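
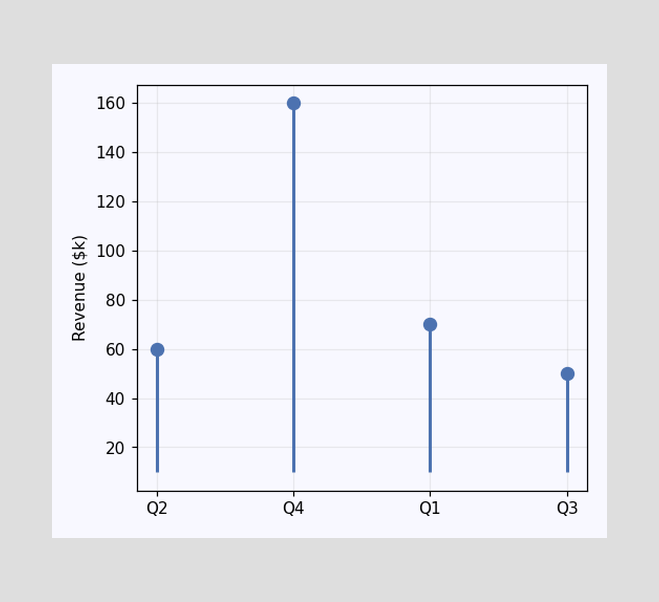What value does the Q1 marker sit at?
The Q1 marker sits at $70k.

$70k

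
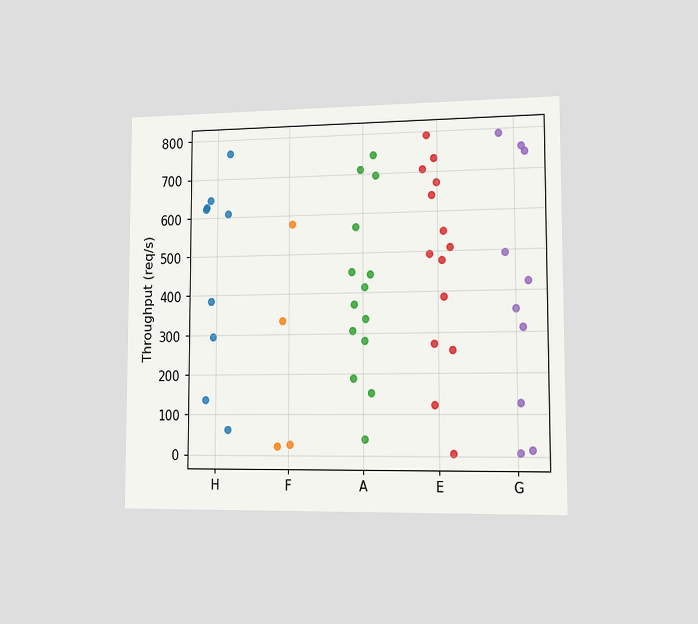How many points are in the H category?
The chart is viewed slightly from the right. Counting the markers in the H column gives 9.

9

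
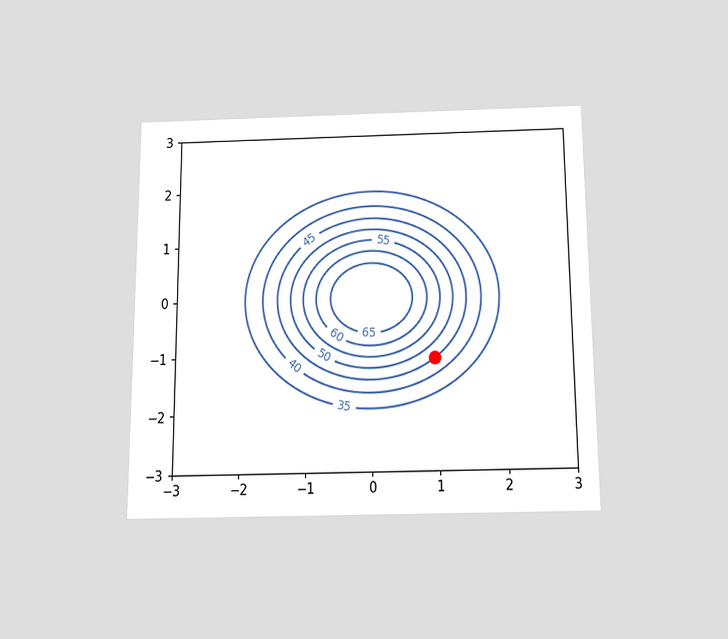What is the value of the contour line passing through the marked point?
45

The chart is viewed slightly from below. The marked point sits on the contour labelled 45.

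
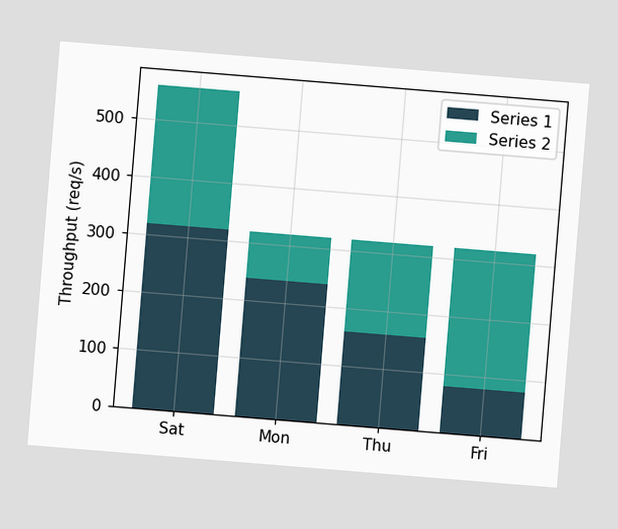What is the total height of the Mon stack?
320req/s

The chart is tilted about 5° clockwise. The Mon stack's top reaches 320req/s on the y-axis.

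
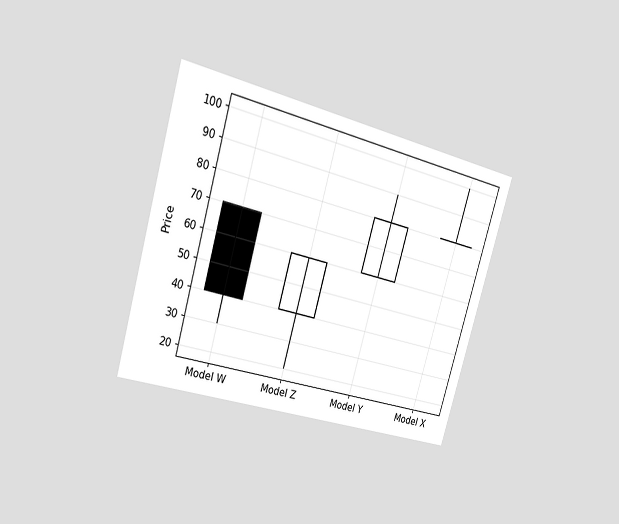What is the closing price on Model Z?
60

The chart is tilted about 16° clockwise and viewed slightly from the left. The Model Z candle closes at 60.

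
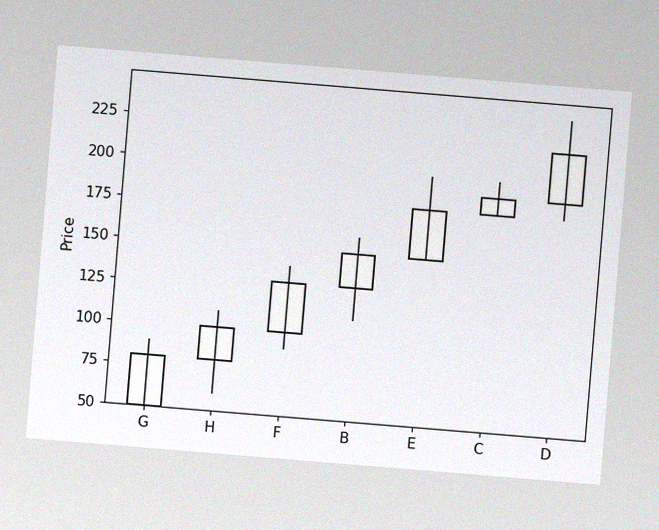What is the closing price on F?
The chart is tilted about 5° clockwise, with some photo noise. The F candle closes at 130.

130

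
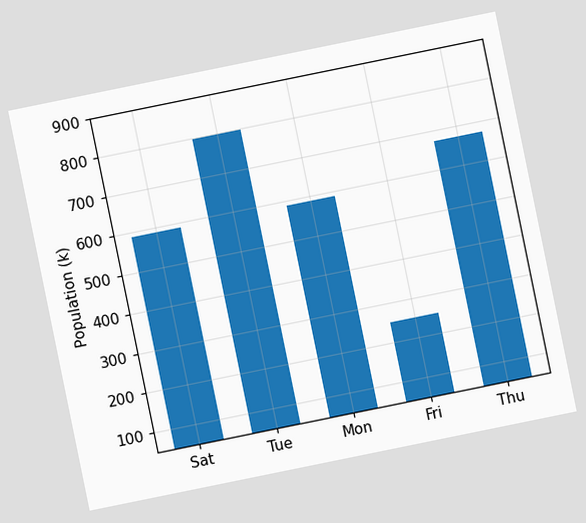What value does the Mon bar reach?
The chart is tilted about 12° counter-clockwise. Reading along the chart's y-axis, the Mon bar reaches 588k.

588k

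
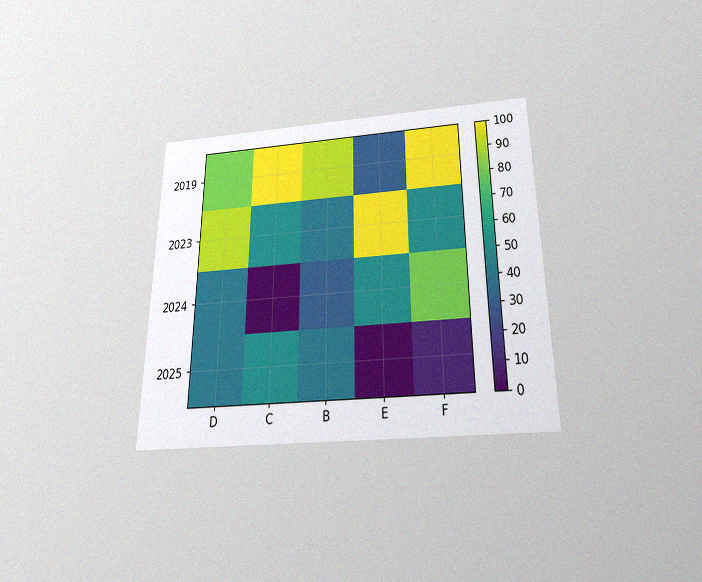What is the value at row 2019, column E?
30

The chart is viewed slightly from below, with some photo noise. Matching cell (2019, E) against the colorbar gives 30.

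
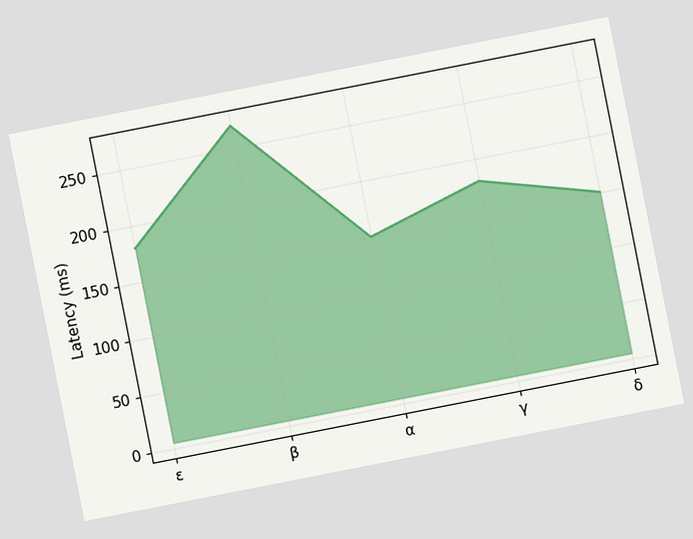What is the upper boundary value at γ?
180ms

The chart is tilted about 11° counter-clockwise. At γ the upper boundary is at 180ms.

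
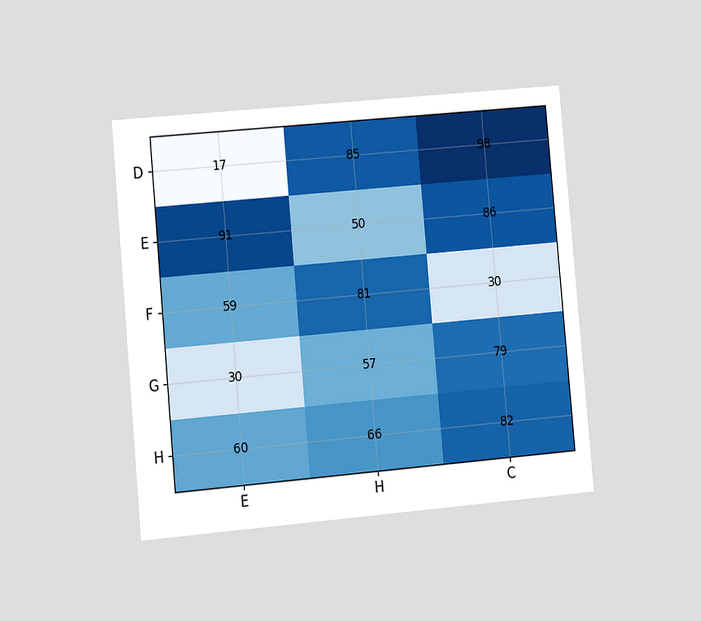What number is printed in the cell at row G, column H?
The chart is tilted about 5° counter-clockwise and viewed slightly from the left. The (G, H) cell reads 57.

57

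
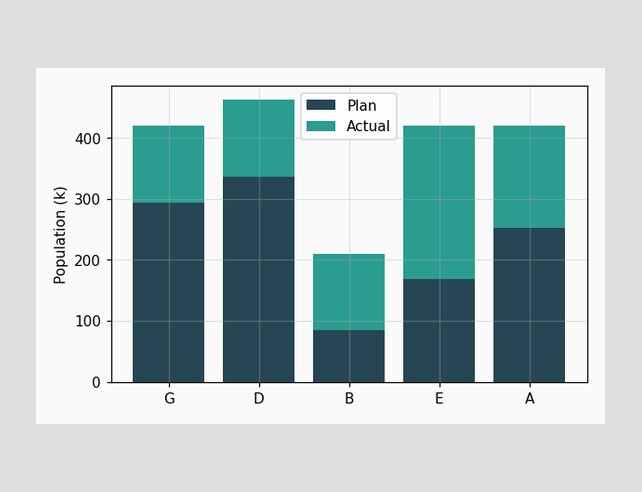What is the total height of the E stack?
420k

The E stack's top reaches 420k on the y-axis.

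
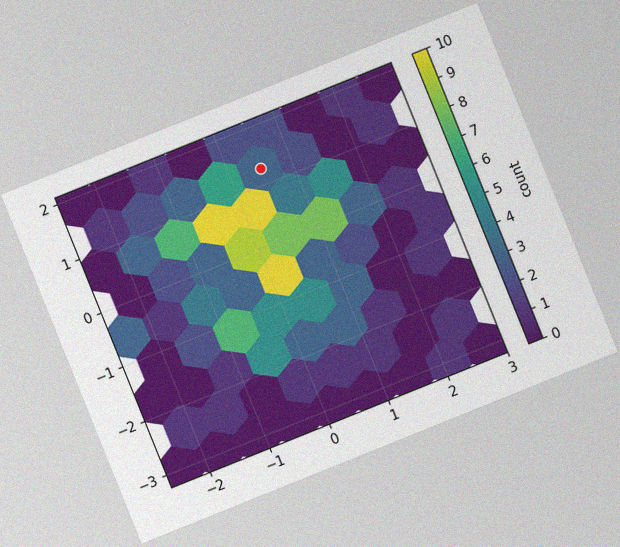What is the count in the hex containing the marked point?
3

The chart is tilted about 22° counter-clockwise, with some photo noise. The marked hex reads 3 on the colorbar.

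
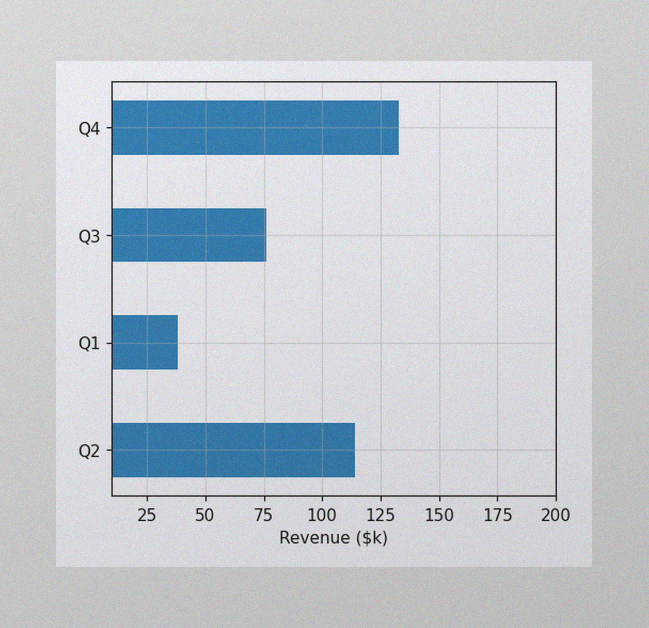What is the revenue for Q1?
$38k

The image has some photo noise and uneven lighting. Reading along the chart's x-axis, the Q1 bar reaches $38k.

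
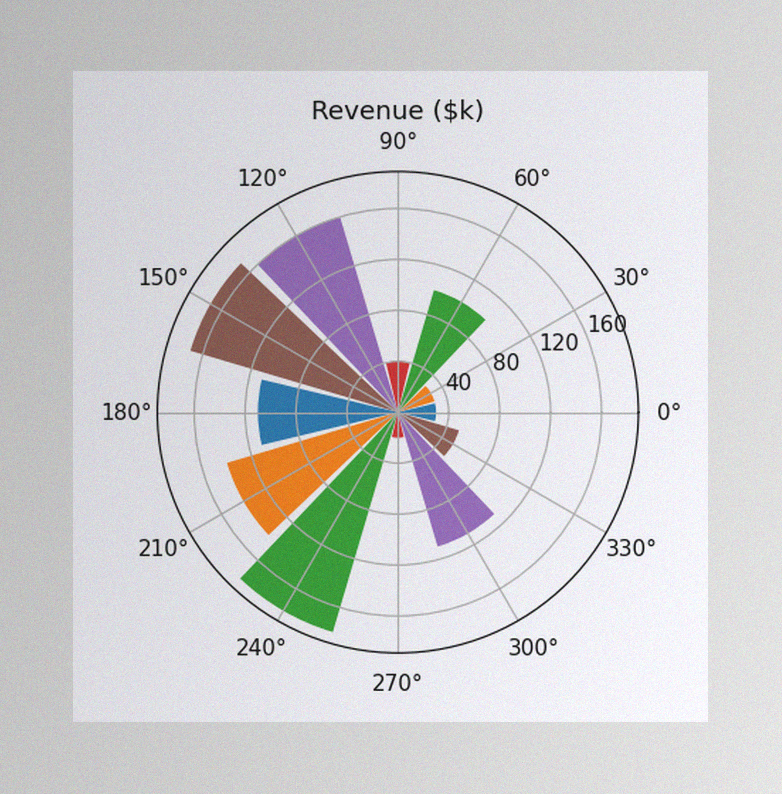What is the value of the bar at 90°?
The image has some photo noise and uneven lighting. The bar at 90° reaches $40k on the radial axis.

$40k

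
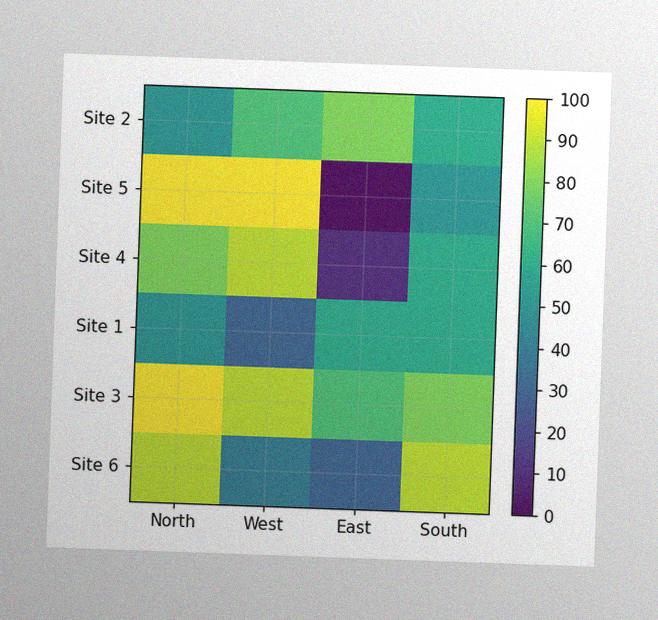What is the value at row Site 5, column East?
0

The chart is tilted about 2° clockwise, with some photo noise. Matching cell (Site 5, East) against the colorbar gives 0.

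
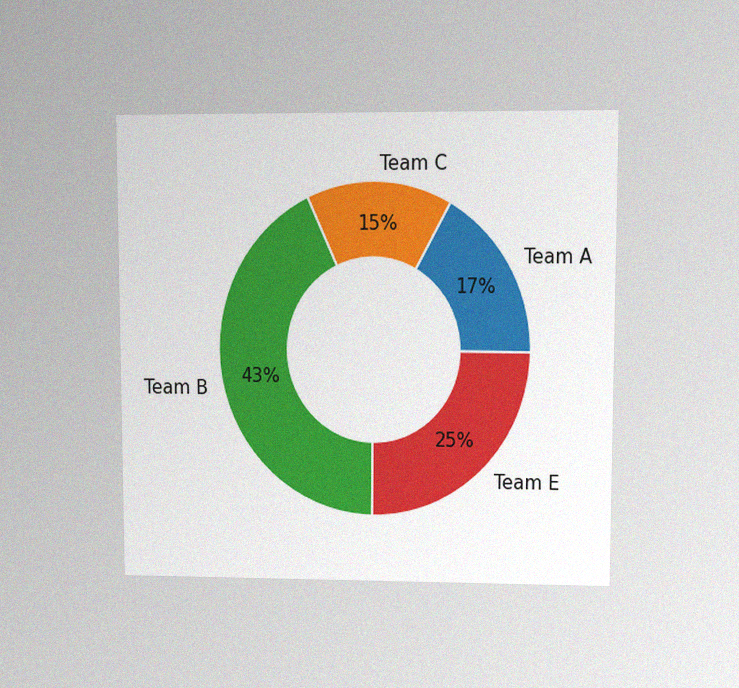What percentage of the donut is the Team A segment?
The chart is viewed at a slight angle, with some photo noise. The Team A segment takes up 17% of the ring.

17%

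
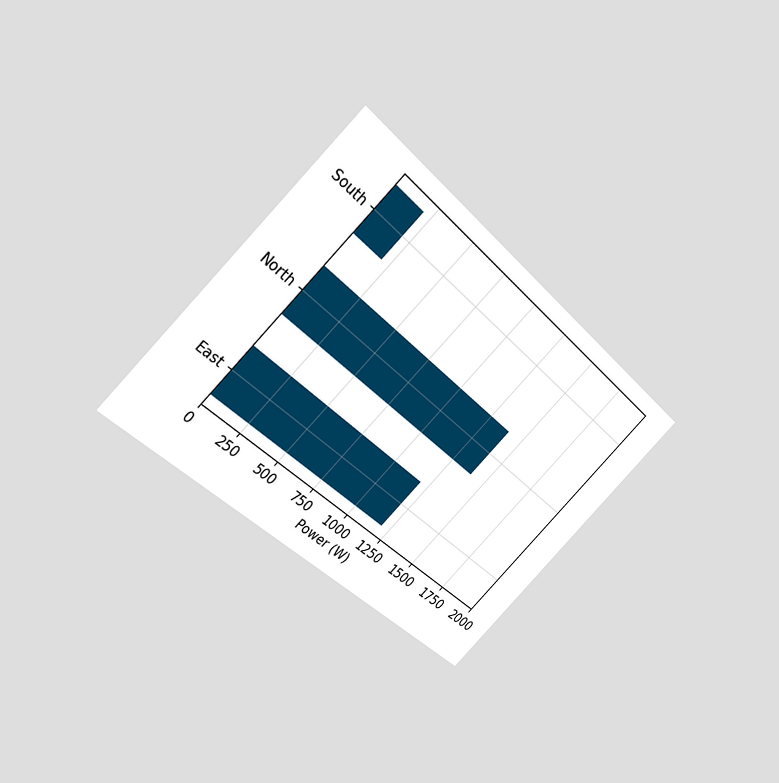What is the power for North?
1400W

The chart is tilted about 45° clockwise and viewed at a slight angle. Reading along the chart's x-axis, the North bar reaches 1400W.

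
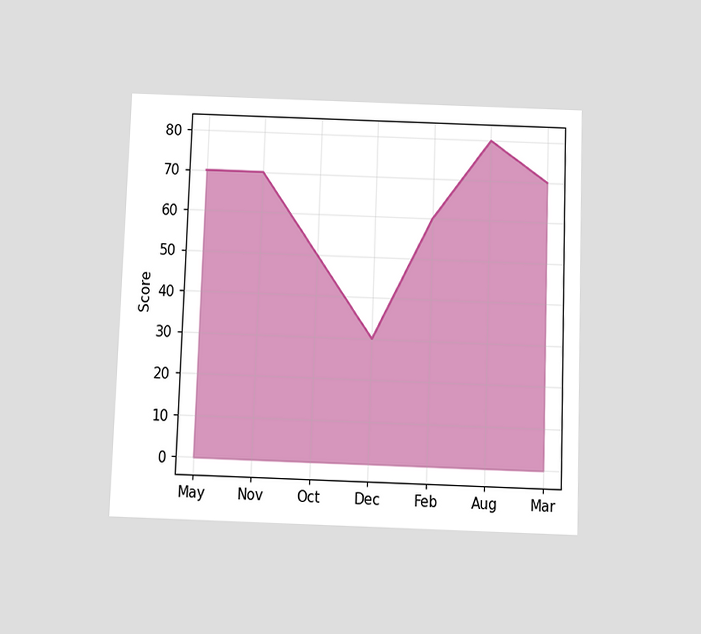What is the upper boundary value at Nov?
The chart is tilted about 2° clockwise and viewed slightly from below. At Nov the upper boundary is at 70.

70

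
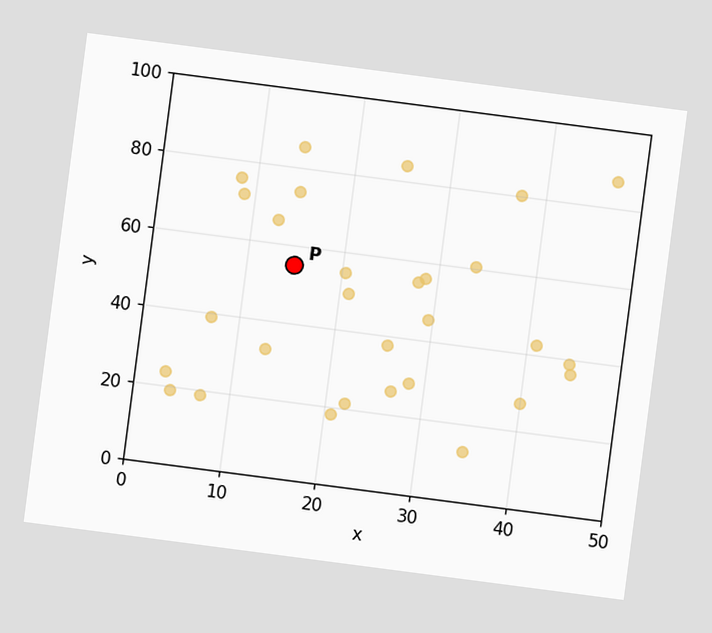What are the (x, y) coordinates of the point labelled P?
(15, 55)

The chart is tilted about 7° clockwise. Following the gridlines from P to each axis, P sits at (15, 55).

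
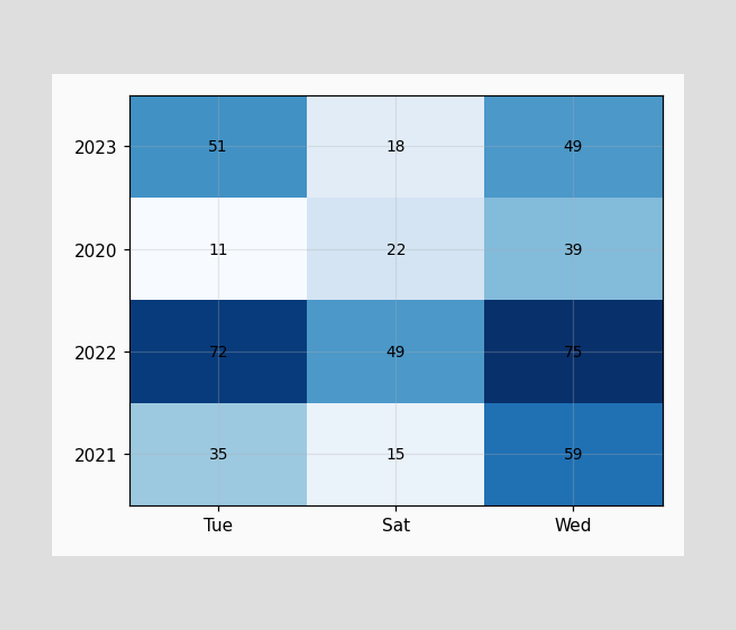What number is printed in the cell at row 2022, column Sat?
The (2022, Sat) cell reads 49.

49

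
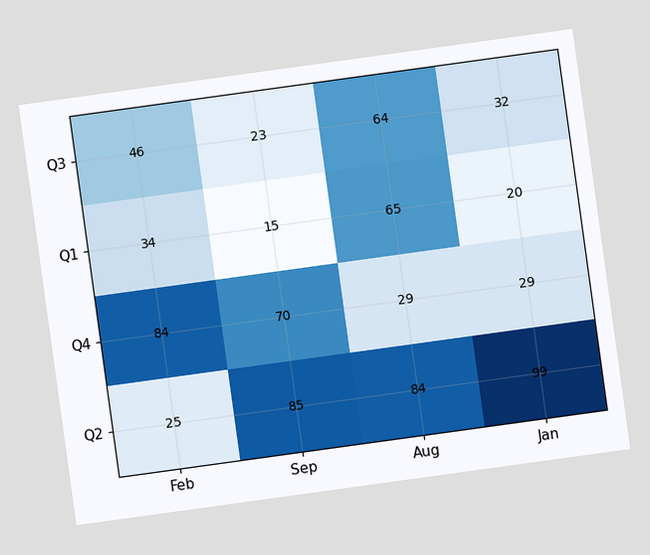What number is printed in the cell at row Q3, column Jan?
The chart is tilted about 8° counter-clockwise. The (Q3, Jan) cell reads 32.

32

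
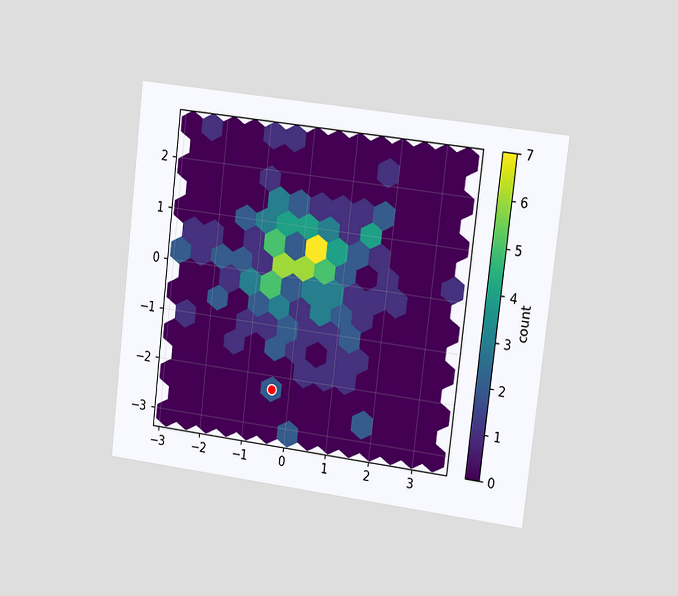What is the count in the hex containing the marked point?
2

The chart is tilted about 7° clockwise and viewed slightly from the right. The marked hex reads 2 on the colorbar.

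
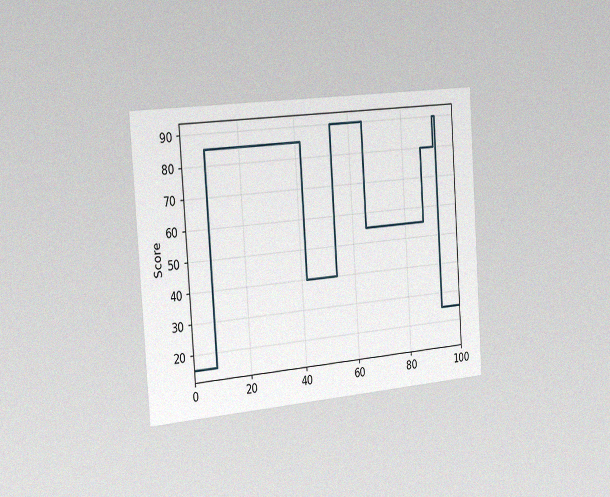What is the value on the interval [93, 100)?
The chart is tilted about 4° counter-clockwise and viewed slightly from the left, with some photo noise. On [93, 100) the step sits at 25.

25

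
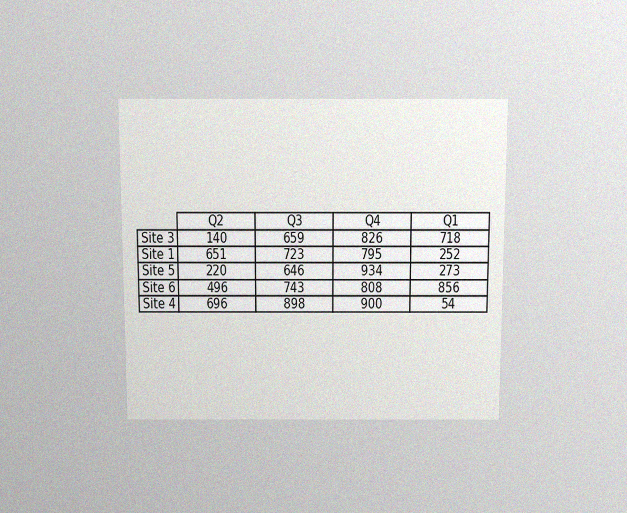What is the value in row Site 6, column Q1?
856

The chart is viewed slightly from above, with some photo noise. The (Site 6, Q1) cell reads 856.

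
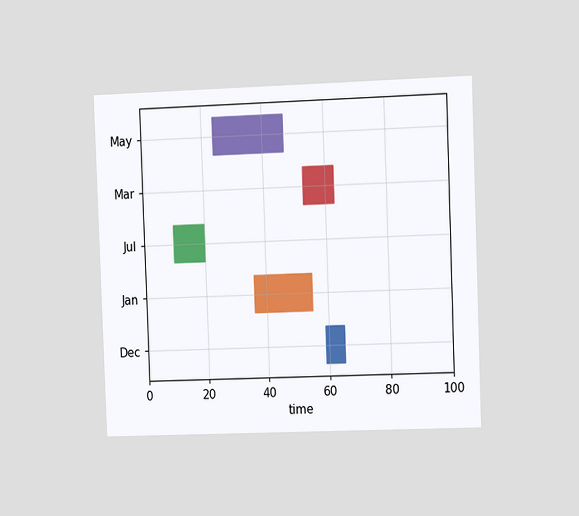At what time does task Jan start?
The chart is tilted about 2° counter-clockwise and viewed slightly from the right. The Jan bar begins at t=36.

36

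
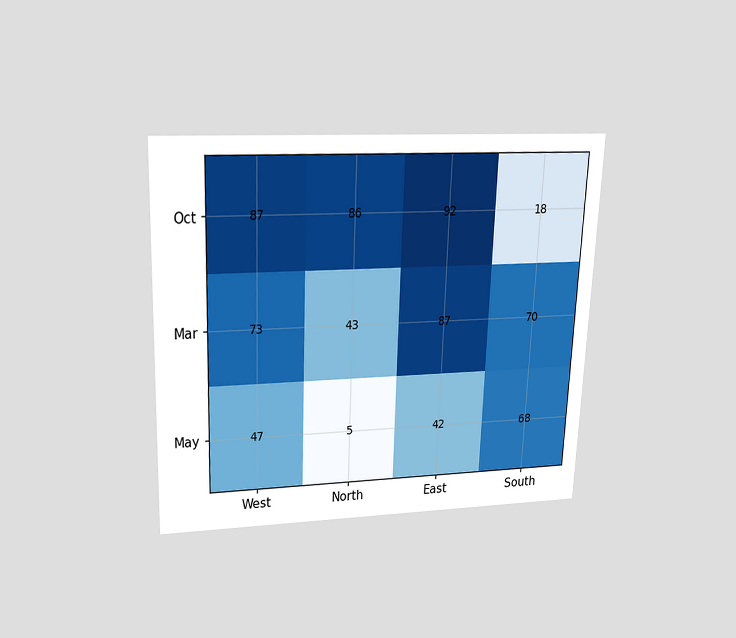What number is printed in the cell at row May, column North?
5

The chart is tilted about 2° clockwise and viewed slightly from above. The (May, North) cell reads 5.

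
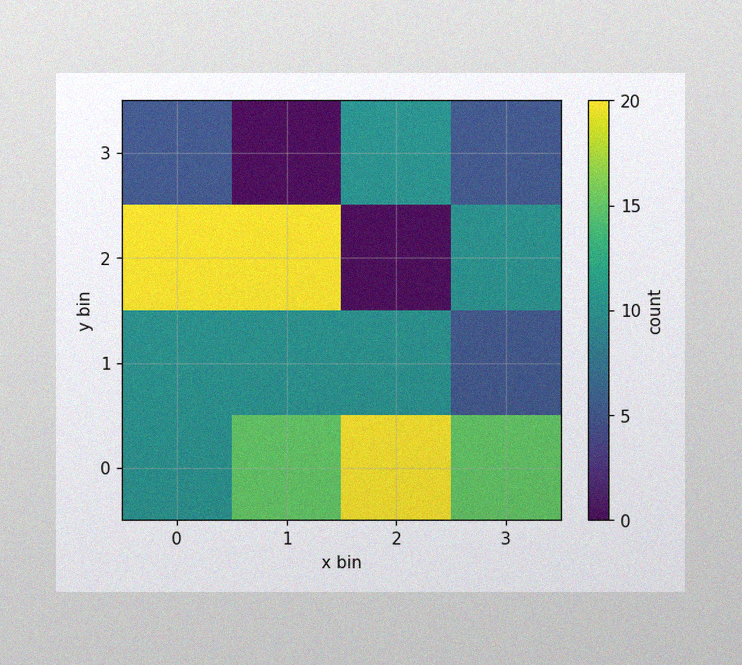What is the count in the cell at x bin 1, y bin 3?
The image has some photo noise and uneven lighting. Matching the cell (1, 3) against the colorbar gives 0.

0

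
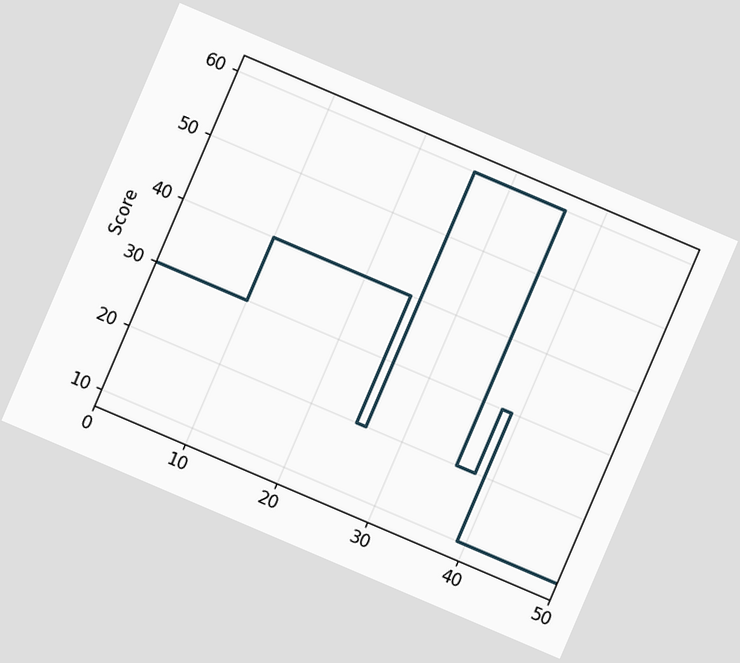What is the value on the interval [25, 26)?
The chart is tilted about 23° clockwise. On [25, 26) the step sits at 20.

20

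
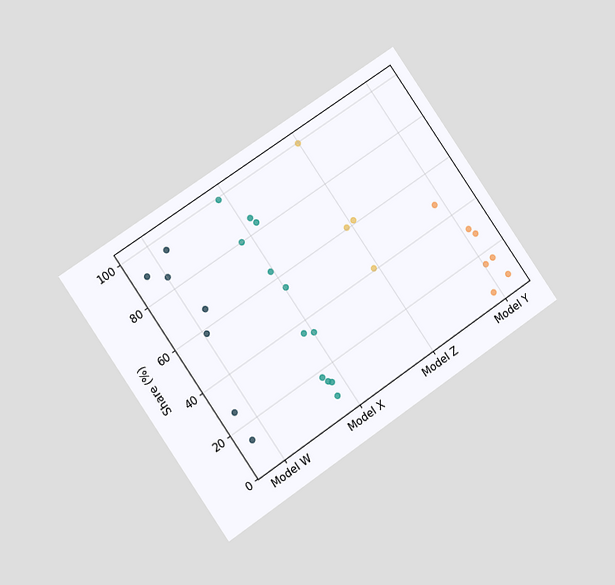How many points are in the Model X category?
The chart is tilted about 34° counter-clockwise and viewed at a slight angle. Counting the markers in the Model X column gives 12.

12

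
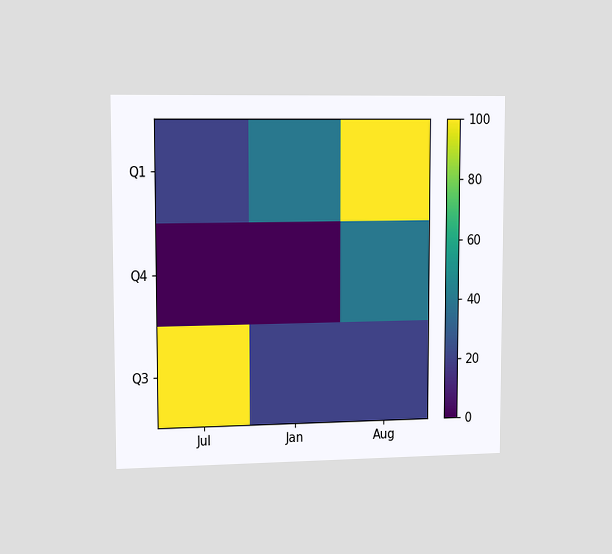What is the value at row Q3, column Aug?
20

The chart is viewed slightly from the left. Matching cell (Q3, Aug) against the colorbar gives 20.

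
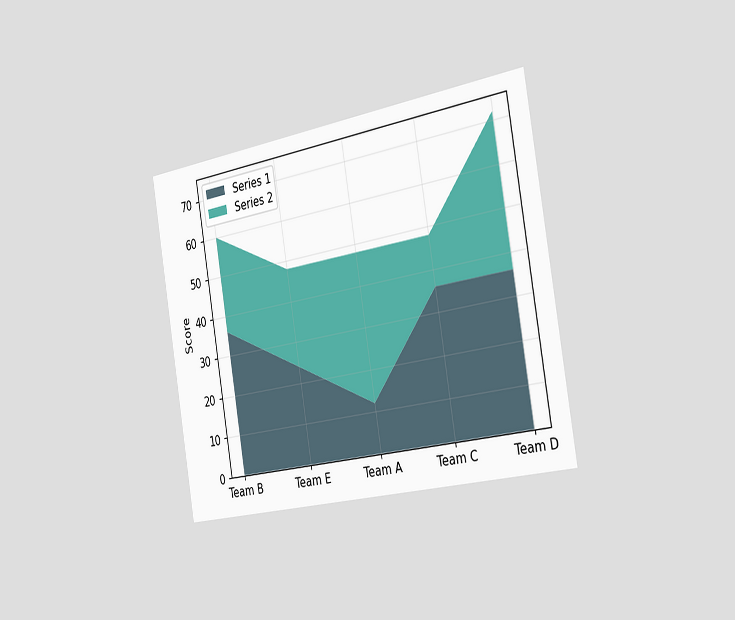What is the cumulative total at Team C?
The chart is tilted about 10° counter-clockwise and viewed slightly from the right. The stacked total at Team C reaches 48.

48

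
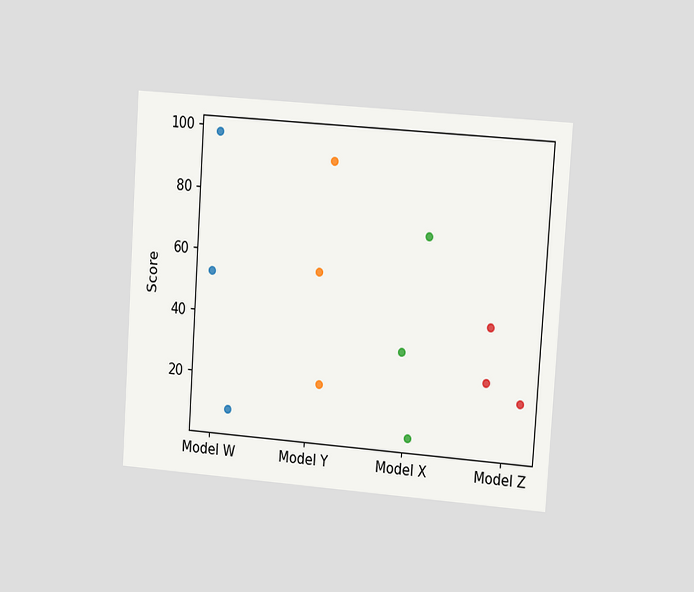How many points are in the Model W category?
The chart is tilted about 4° clockwise and viewed slightly from the right. Counting the markers in the Model W column gives 3.

3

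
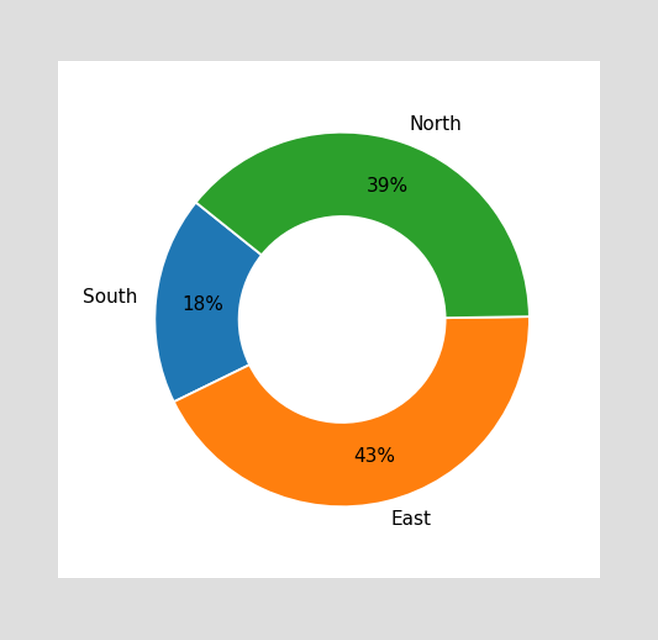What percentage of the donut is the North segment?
39%

The North segment takes up 39% of the ring.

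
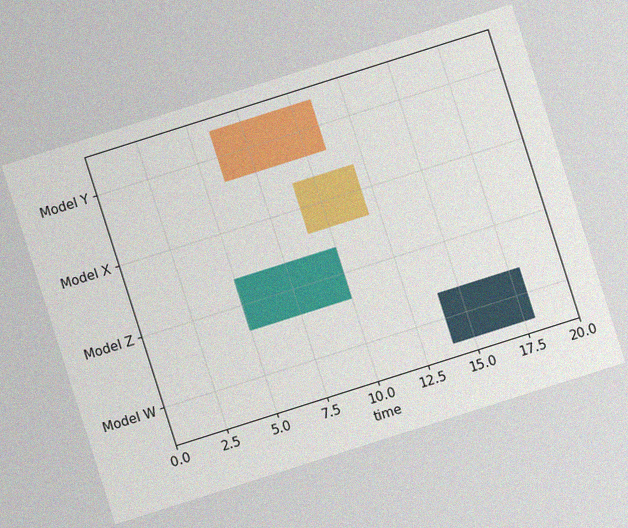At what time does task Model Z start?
5

The chart is tilted about 18° counter-clockwise, with some photo noise. The Model Z bar begins at t=5.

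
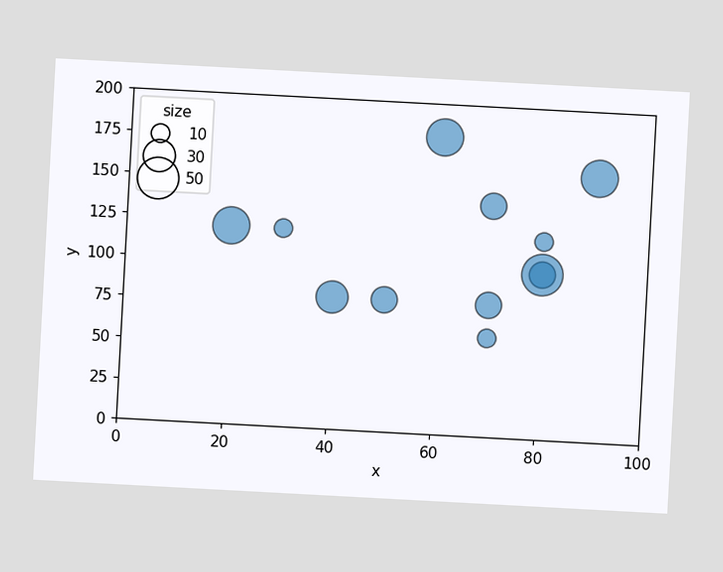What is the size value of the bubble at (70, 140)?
The chart is tilted about 3° clockwise. Matching the bubble at (70, 140) against the size legend gives 20.

20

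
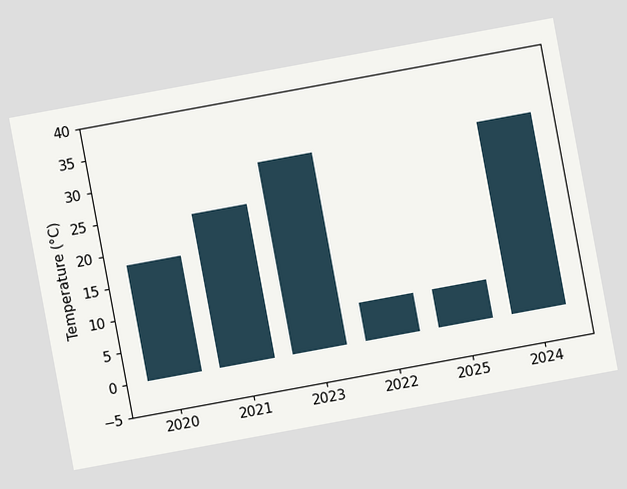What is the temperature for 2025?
The chart is tilted about 10° counter-clockwise. Reading along the chart's y-axis, the 2025 bar reaches 6°C.

6°C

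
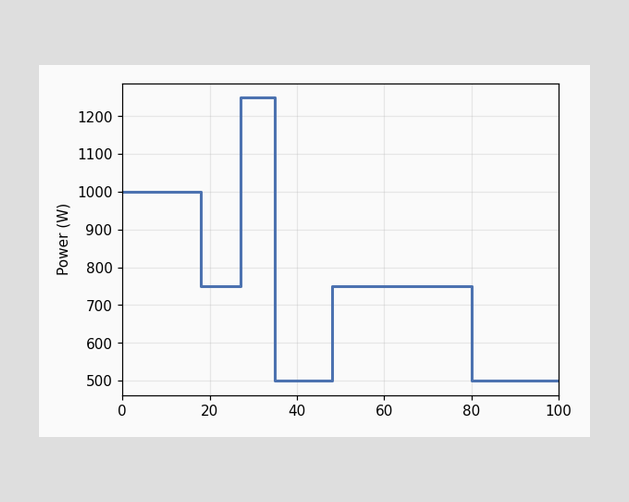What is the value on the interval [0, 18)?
1000W

On [0, 18) the step sits at 1000W.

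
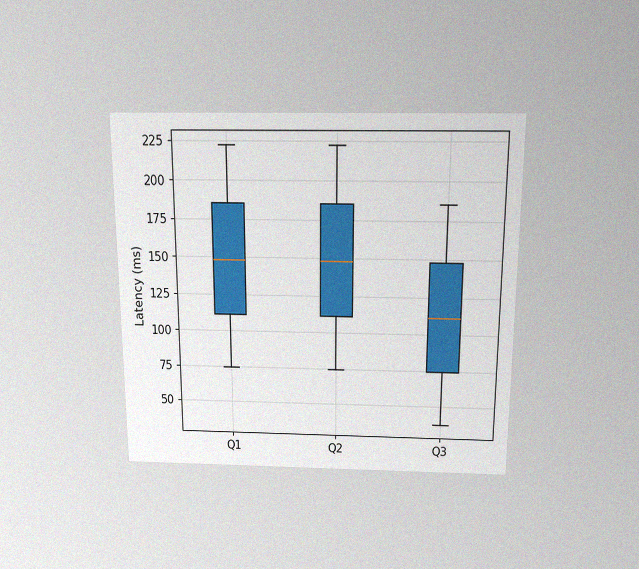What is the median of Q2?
The chart is viewed slightly from above, with some photo noise. The median line in the Q2 box sits at 148ms.

148ms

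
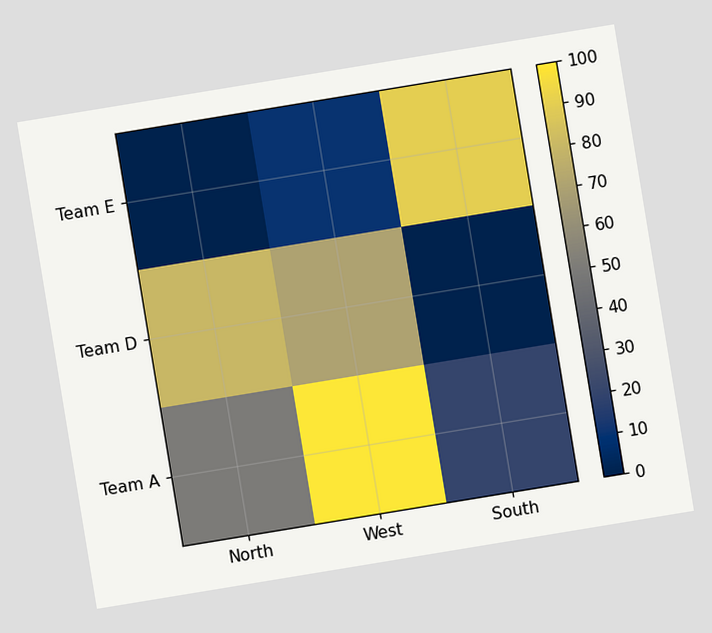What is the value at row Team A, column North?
The chart is tilted about 9° counter-clockwise. Matching cell (Team A, North) against the colorbar gives 50.

50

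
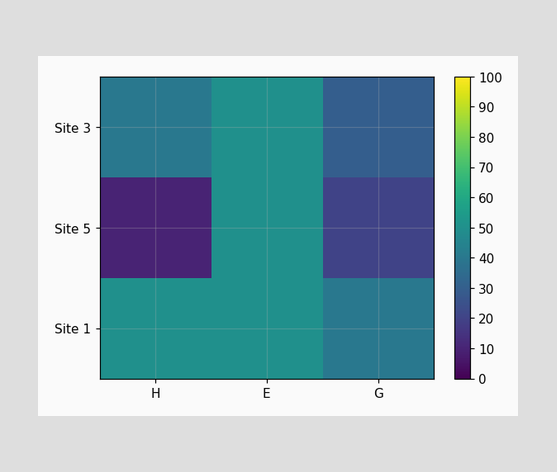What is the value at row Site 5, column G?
20

Matching cell (Site 5, G) against the colorbar gives 20.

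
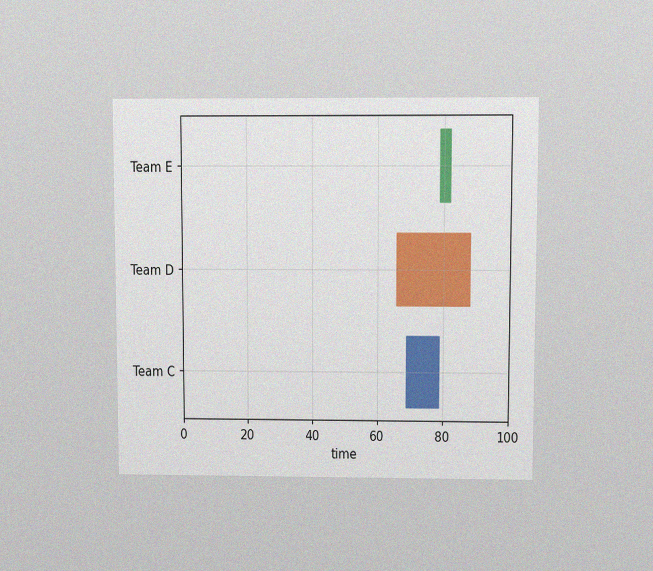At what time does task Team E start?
79

The chart is viewed at a slight angle, with some photo noise. The Team E bar begins at t=79.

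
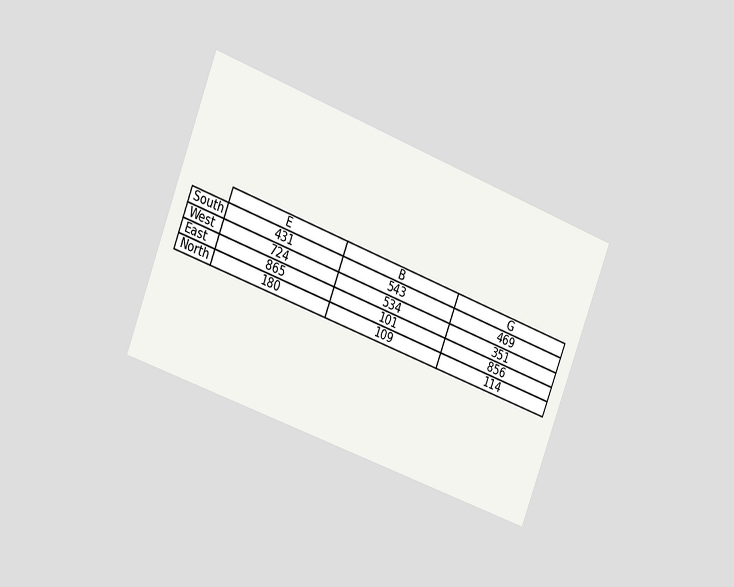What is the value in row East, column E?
The chart is tilted about 21° clockwise and viewed slightly from the left. The (East, E) cell reads 865.

865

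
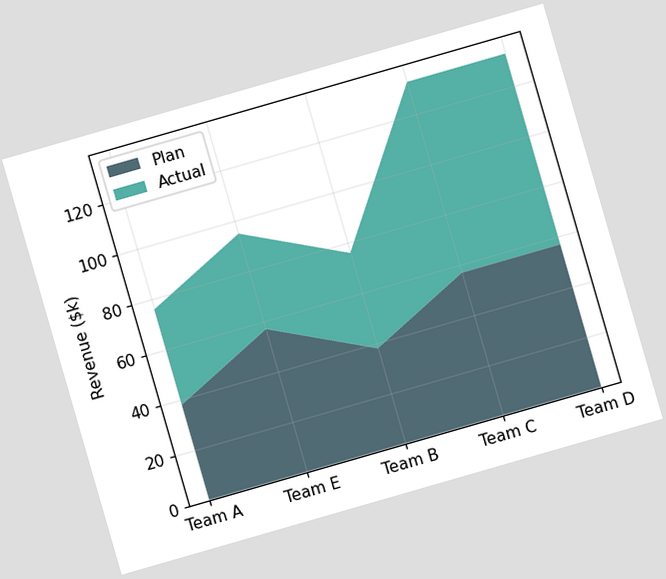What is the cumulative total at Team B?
$76k

The chart is tilted about 16° counter-clockwise. The stacked total at Team B reaches $76k.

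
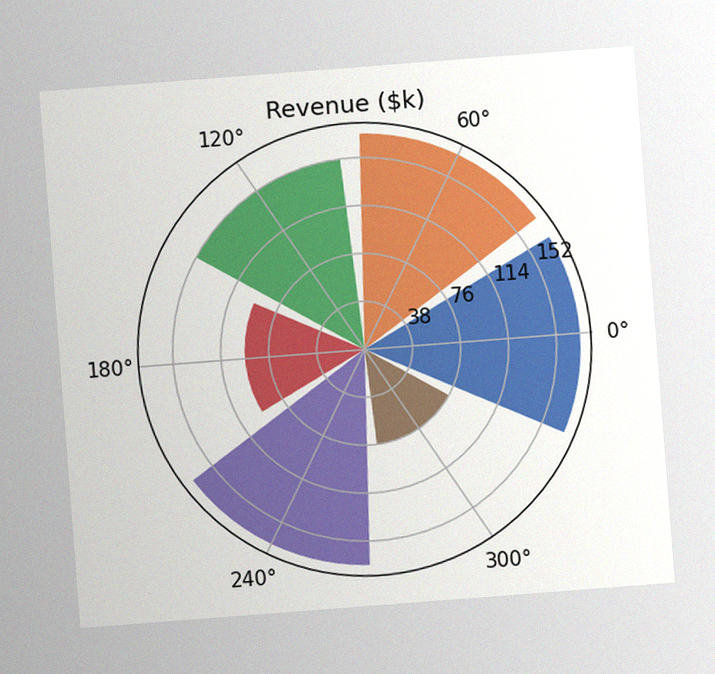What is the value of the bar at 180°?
The chart is tilted about 4° counter-clockwise, with some photo noise. The bar at 180° reaches $95k on the radial axis.

$95k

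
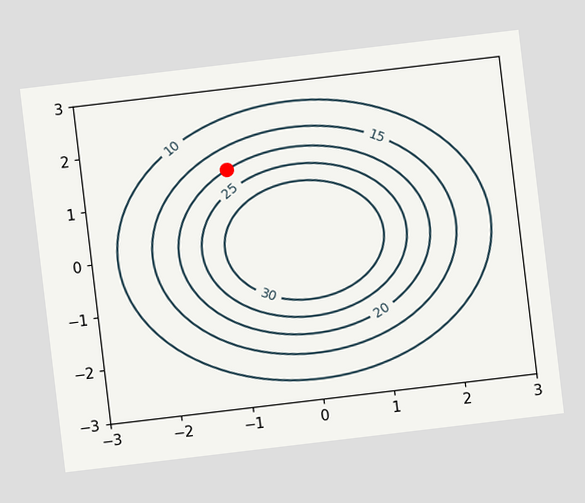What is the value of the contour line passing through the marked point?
The chart is tilted about 7° counter-clockwise. The marked point sits on the contour labelled 20.

20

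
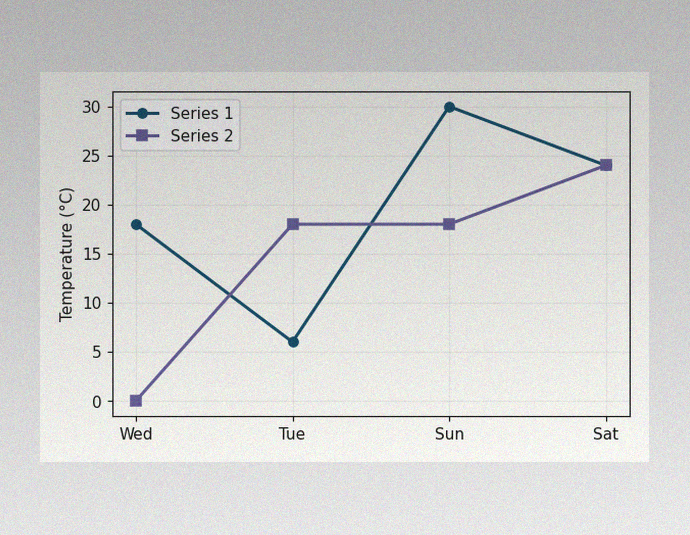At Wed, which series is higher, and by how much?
The image has some photo noise and uneven lighting. At Wed, Series 1 sits above the other line by 18°C.

Series 1, by 18°C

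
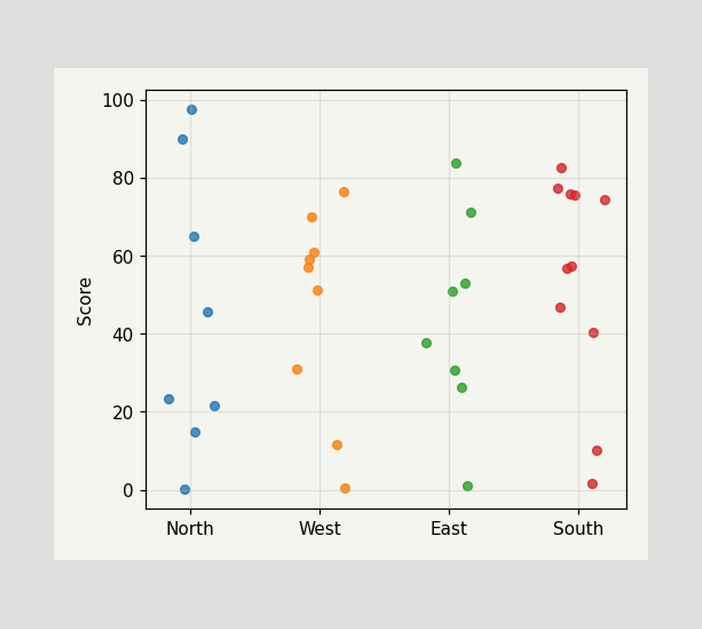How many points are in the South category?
Counting the markers in the South column gives 11.

11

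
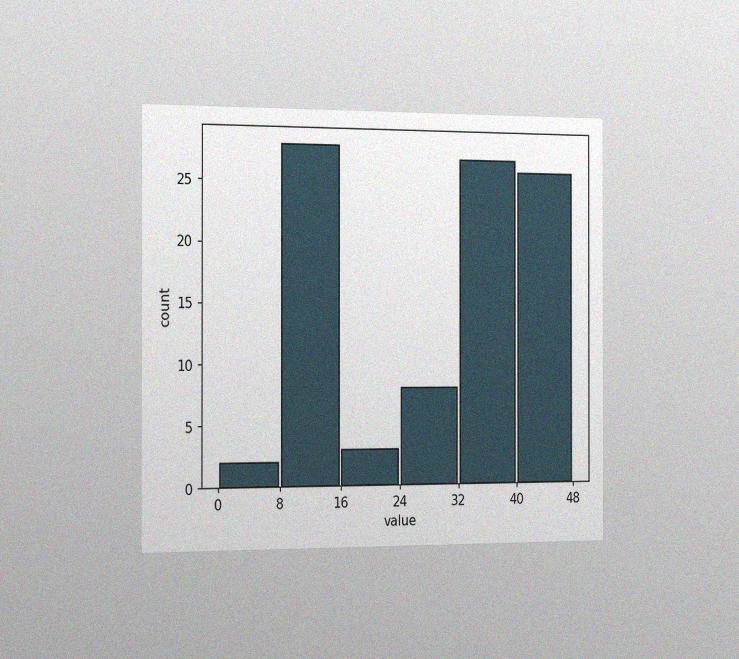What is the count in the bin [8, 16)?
28

The chart is viewed slightly from the left, with some photo noise. The [8, 16) bin has height 28.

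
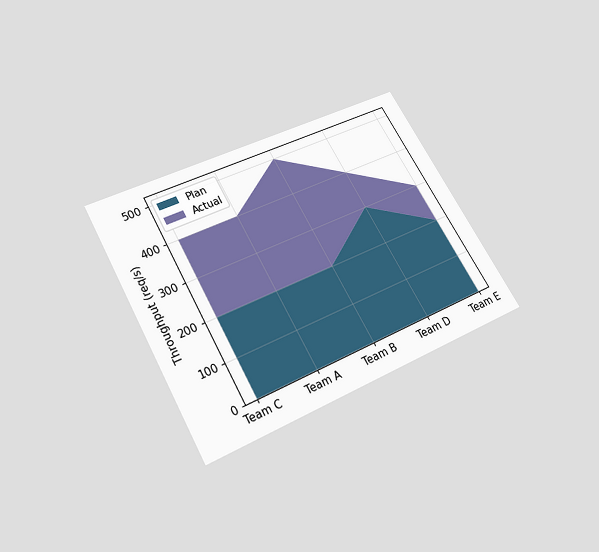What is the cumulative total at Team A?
400req/s

The chart is tilted about 29° counter-clockwise and viewed slightly from below. The stacked total at Team A reaches 400req/s.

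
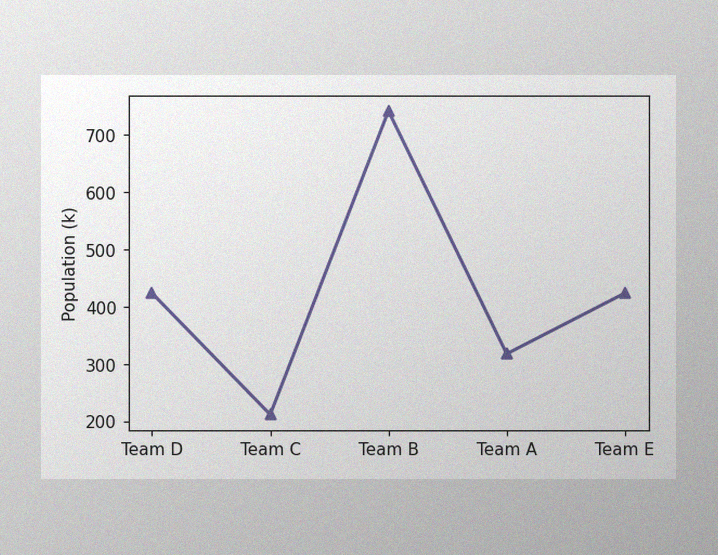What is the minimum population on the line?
212k

The image has some photo noise and uneven lighting. The lowest point is at Team C, and reading across to the y-axis gives 212k.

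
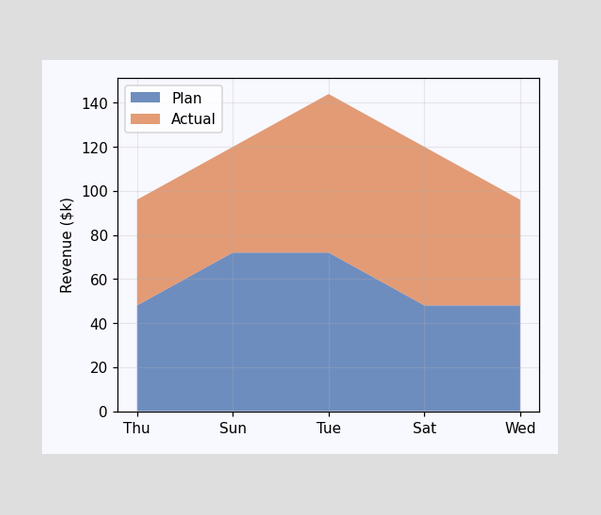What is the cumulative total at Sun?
The stacked total at Sun reaches $120k.

$120k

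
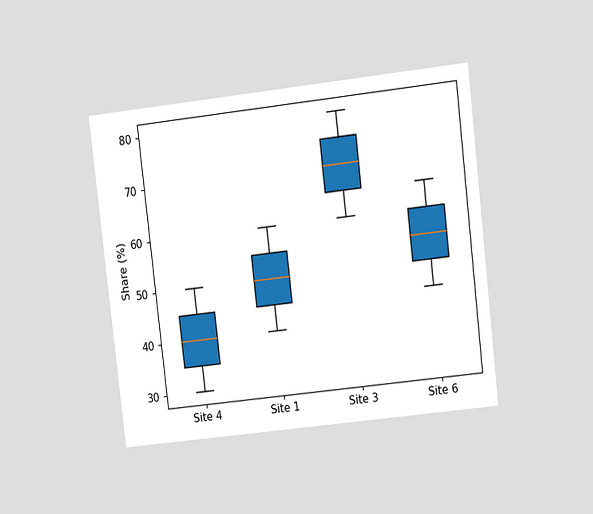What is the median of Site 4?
40%

The chart is tilted about 7° counter-clockwise and viewed at a slight angle. The median line in the Site 4 box sits at 40%.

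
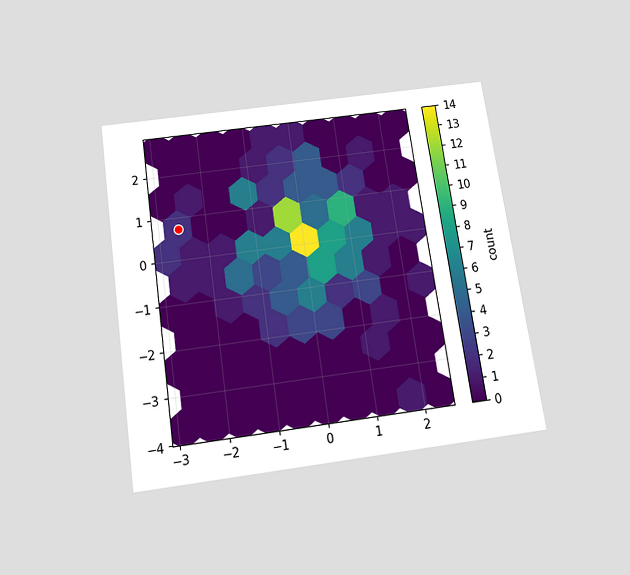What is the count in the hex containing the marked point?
The chart is tilted about 8° counter-clockwise and viewed slightly from below. The marked hex reads 2 on the colorbar.

2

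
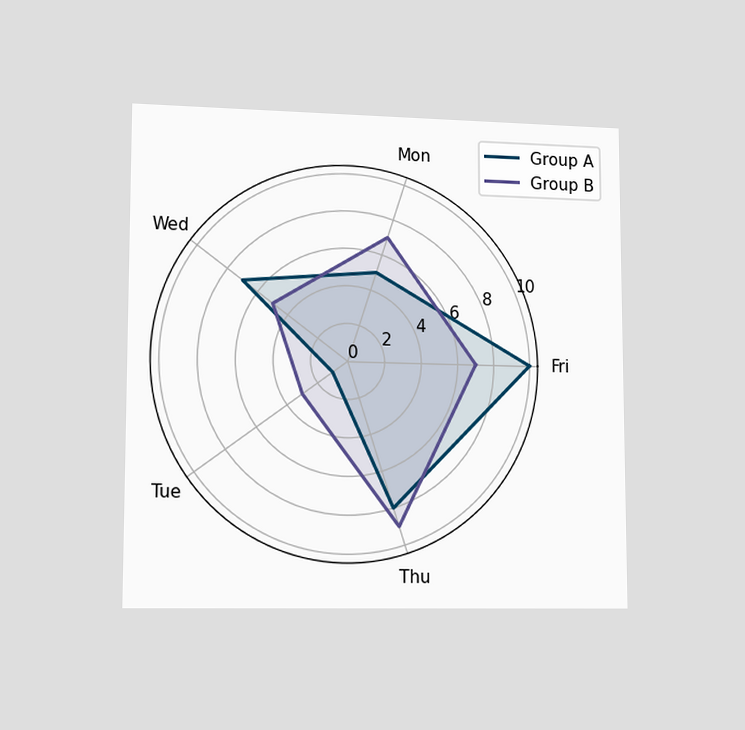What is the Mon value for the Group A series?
The chart is viewed slightly from the left. On the Mon axis, Group A reaches 5.

5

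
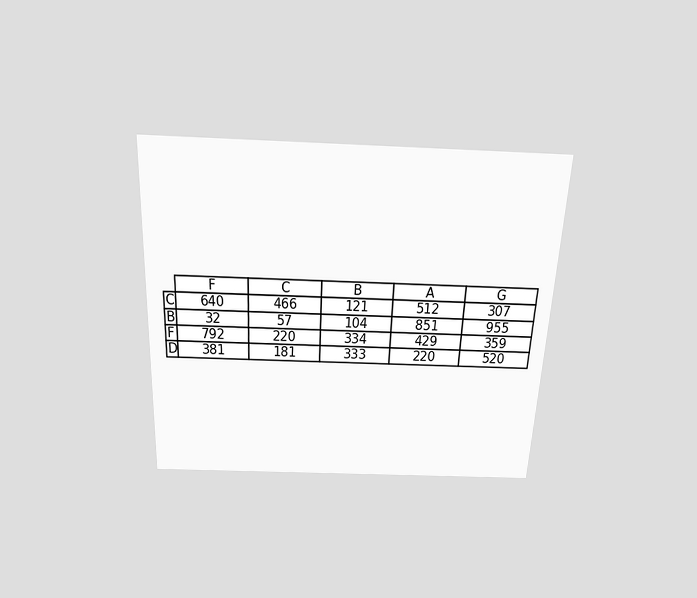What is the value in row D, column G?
520

The chart is tilted about 3° clockwise and viewed slightly from above. The (D, G) cell reads 520.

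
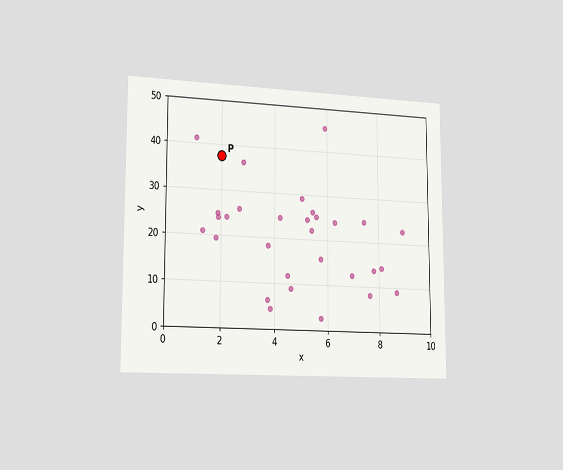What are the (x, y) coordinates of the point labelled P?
The chart is viewed slightly from the left. Following the gridlines from P to each axis, P sits at (2, 37.5).

(2, 37.5)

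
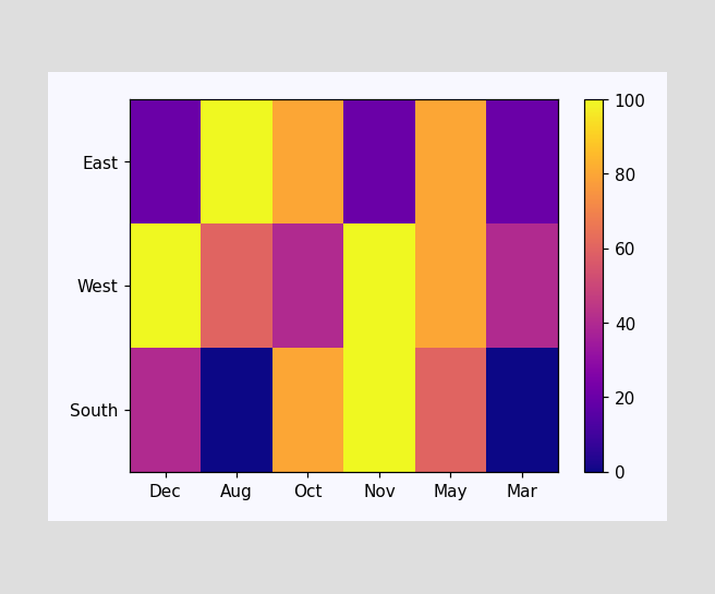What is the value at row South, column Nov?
Matching cell (South, Nov) against the colorbar gives 100.

100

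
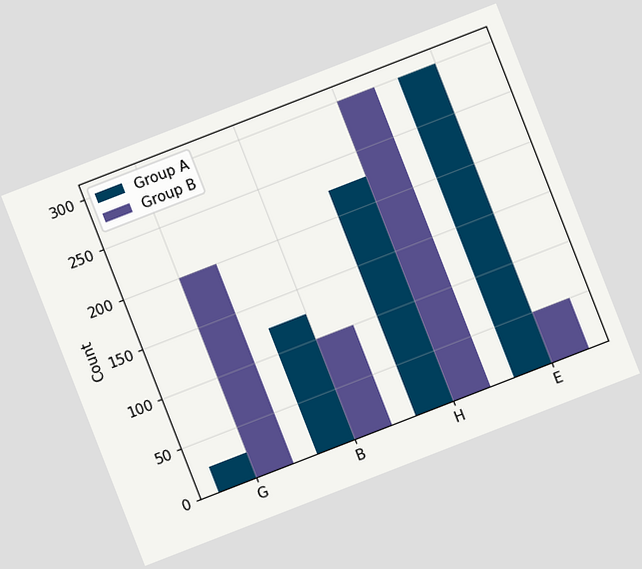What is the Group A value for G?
25

The chart is tilted about 21° counter-clockwise. The Group A bar at G reaches 25 on the y-axis.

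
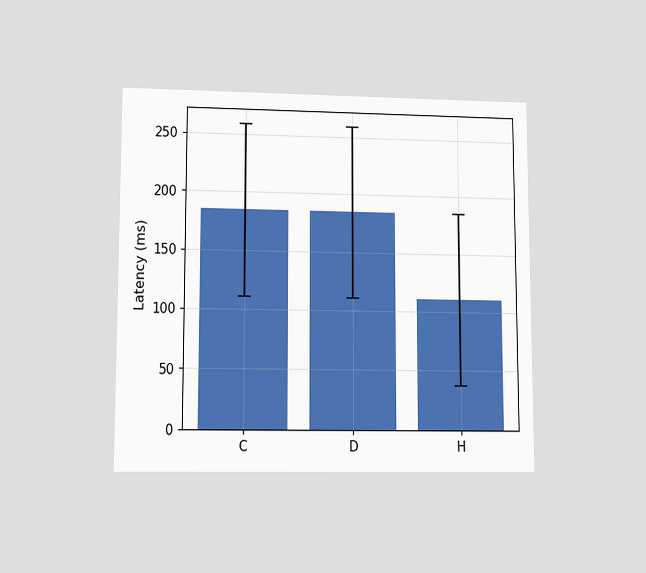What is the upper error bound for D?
The chart is viewed at a slight angle. The D bar's upper whisker reaches 259ms.

259ms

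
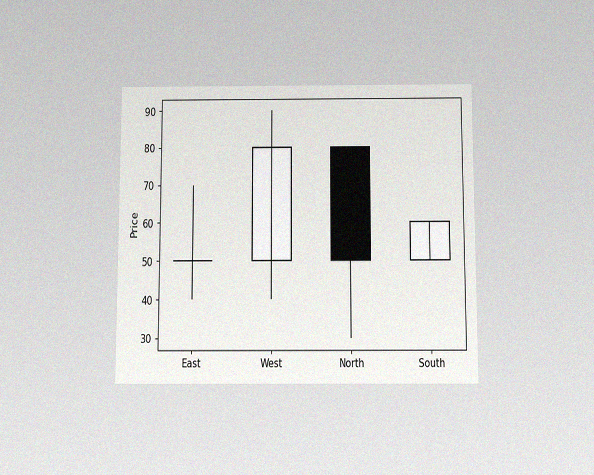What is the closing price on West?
80

The chart is viewed slightly from below, with some photo noise. The West candle closes at 80.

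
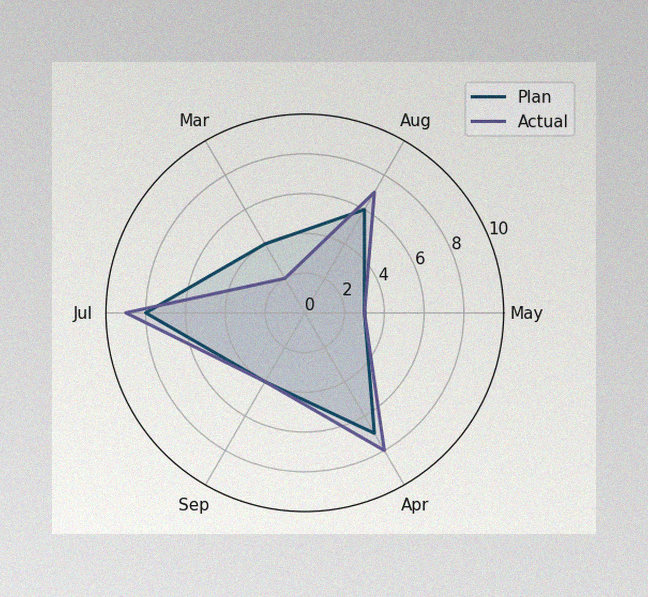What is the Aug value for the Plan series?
The image has some photo noise and uneven lighting. On the Aug axis, Plan reaches 6.

6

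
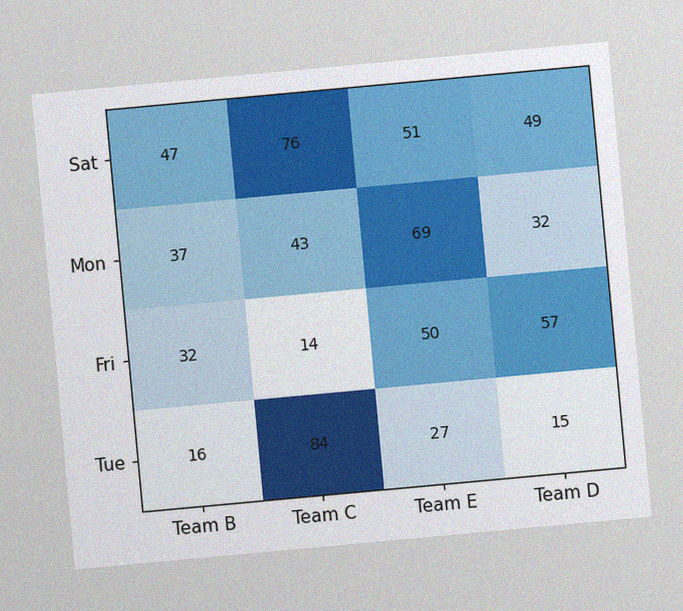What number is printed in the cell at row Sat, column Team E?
The chart is tilted about 5° counter-clockwise, with some photo noise. The (Sat, Team E) cell reads 51.

51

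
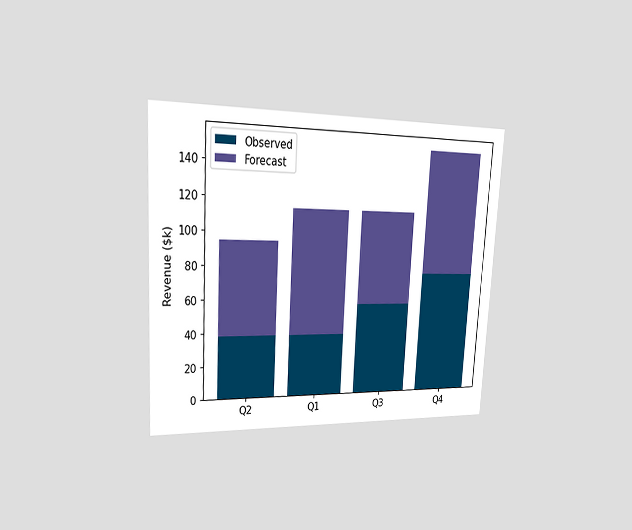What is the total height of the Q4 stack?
$152k

The chart is tilted about 3° clockwise and viewed slightly from the left. The Q4 stack's top reaches $152k on the y-axis.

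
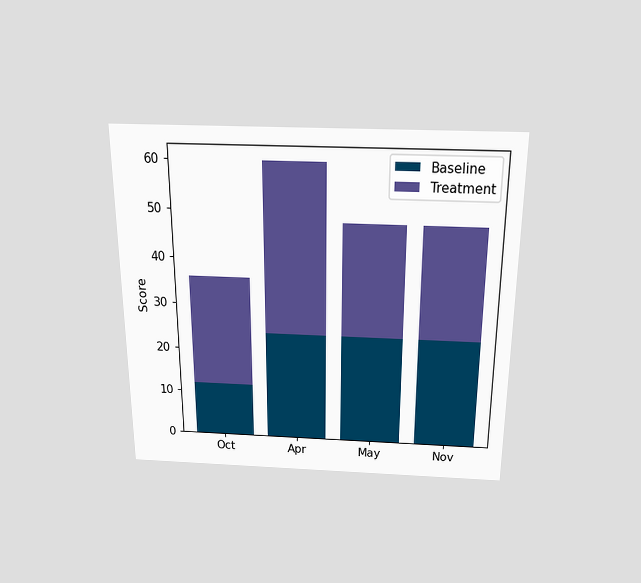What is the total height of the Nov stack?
48

The chart is viewed slightly from above. The Nov stack's top reaches 48 on the y-axis.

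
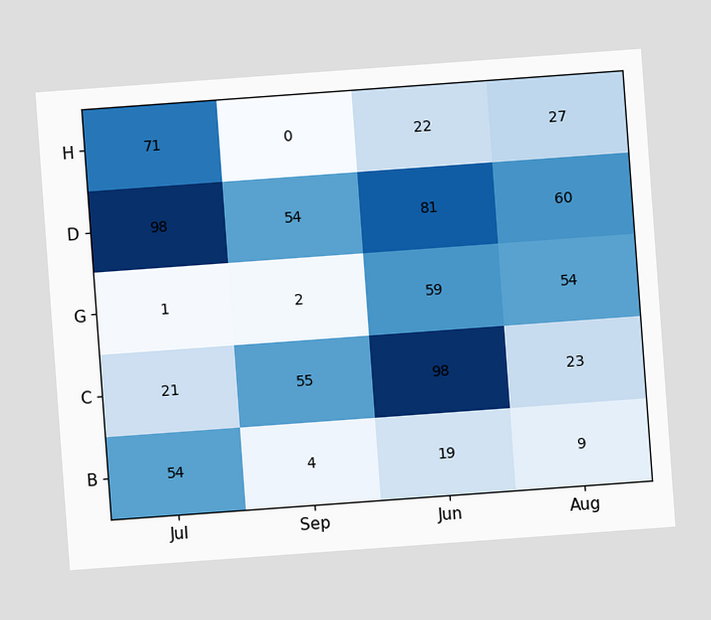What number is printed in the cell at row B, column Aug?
9

The chart is tilted about 4° counter-clockwise. The (B, Aug) cell reads 9.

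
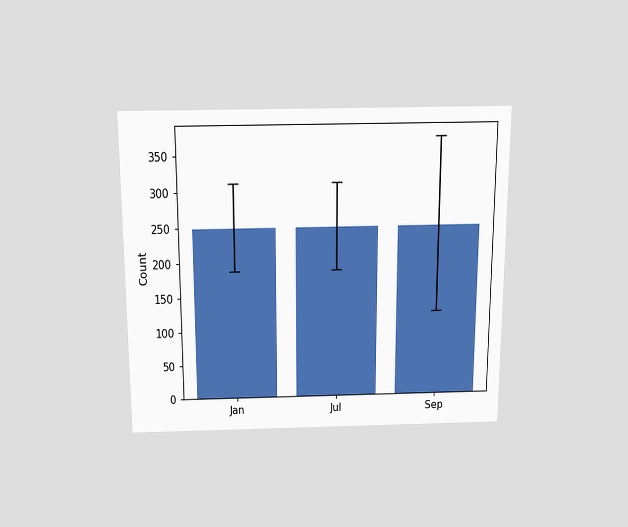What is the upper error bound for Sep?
372

The chart is viewed slightly from above. The Sep bar's upper whisker reaches 372.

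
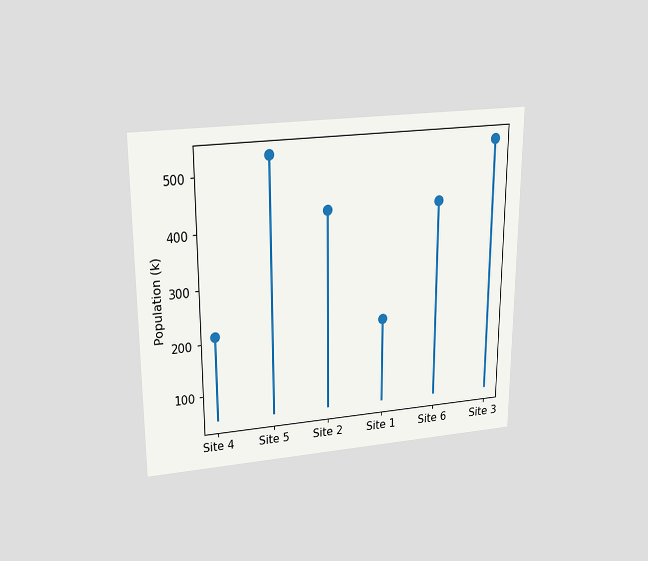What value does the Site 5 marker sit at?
530k

The chart is viewed slightly from above. The Site 5 marker sits at 530k.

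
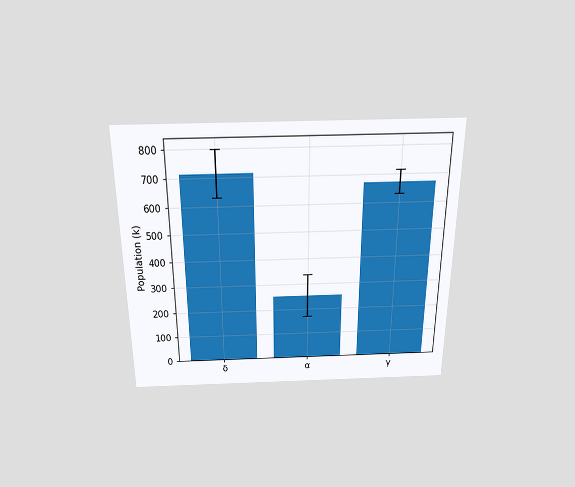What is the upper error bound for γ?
The chart is viewed slightly from above. The γ bar's upper whisker reaches 714k.

714k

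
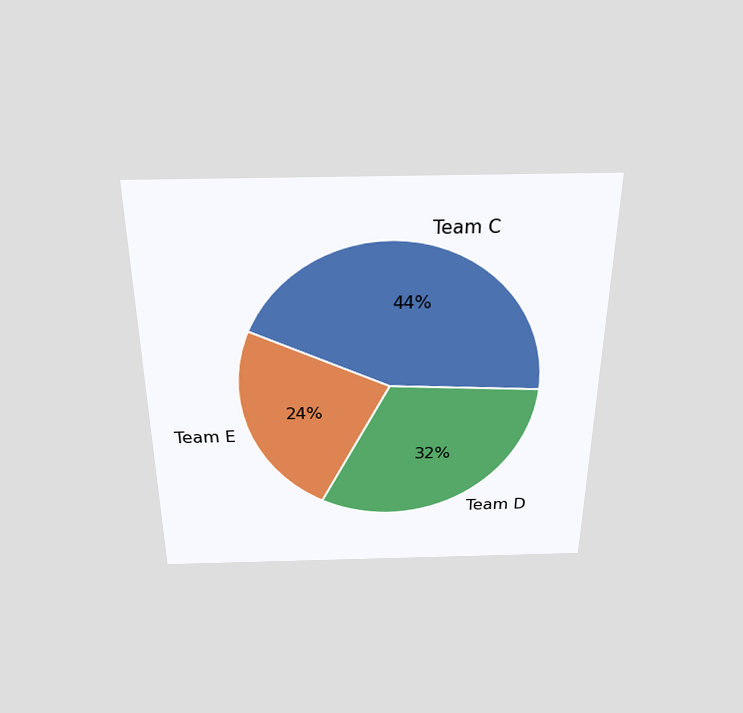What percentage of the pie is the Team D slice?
32%

The chart is viewed slightly from above. The Team D slice takes up 32% of the pie.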